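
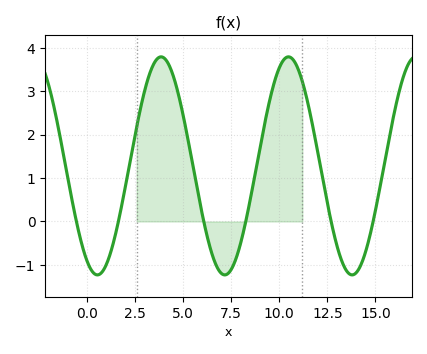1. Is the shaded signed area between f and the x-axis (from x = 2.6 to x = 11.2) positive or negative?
positive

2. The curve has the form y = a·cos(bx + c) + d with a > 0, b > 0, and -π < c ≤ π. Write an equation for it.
y = 2.51cos(0.95x + 2.6) + 1.28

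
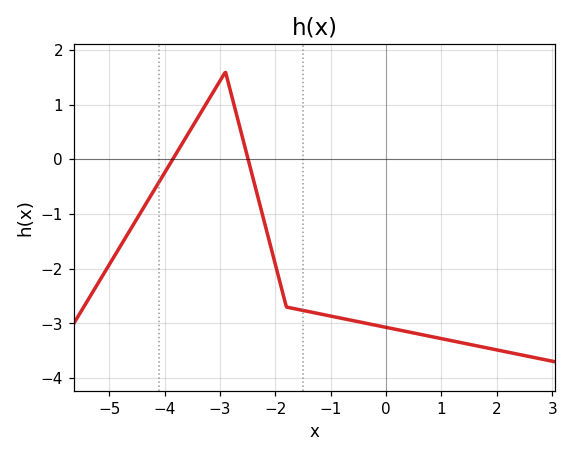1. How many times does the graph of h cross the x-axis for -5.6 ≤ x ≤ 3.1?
2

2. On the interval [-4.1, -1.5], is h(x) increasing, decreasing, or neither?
neither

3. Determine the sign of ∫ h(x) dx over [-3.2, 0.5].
negative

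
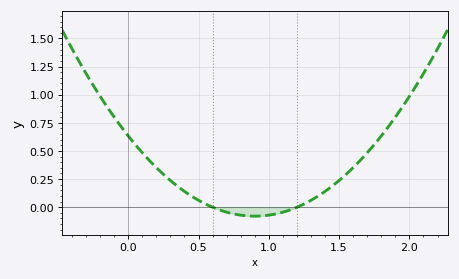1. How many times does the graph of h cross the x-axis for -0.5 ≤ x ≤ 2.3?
2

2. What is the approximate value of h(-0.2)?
0.986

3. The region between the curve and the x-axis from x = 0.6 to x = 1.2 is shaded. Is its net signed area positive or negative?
negative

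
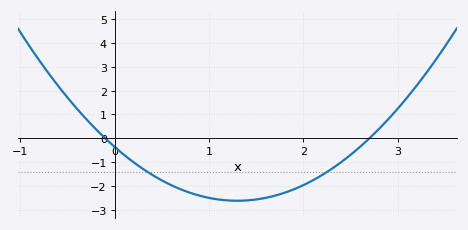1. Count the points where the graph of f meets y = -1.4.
2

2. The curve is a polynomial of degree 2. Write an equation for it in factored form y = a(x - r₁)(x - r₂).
y = 1.34(x + 0.1)(x - 2.7)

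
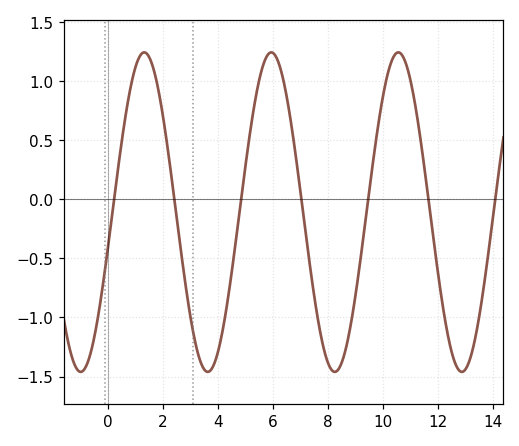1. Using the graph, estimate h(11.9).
-0.424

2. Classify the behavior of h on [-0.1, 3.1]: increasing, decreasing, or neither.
neither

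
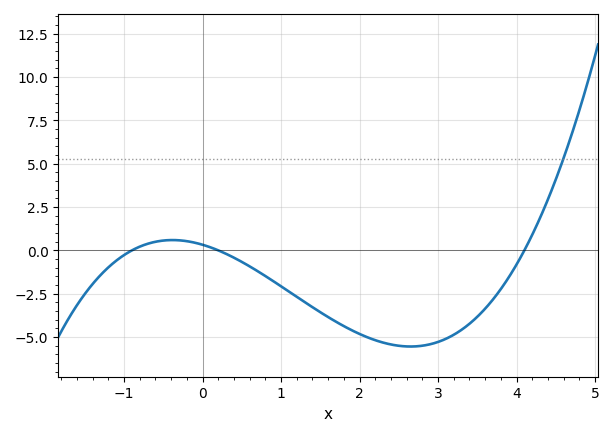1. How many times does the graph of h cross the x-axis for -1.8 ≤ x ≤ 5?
3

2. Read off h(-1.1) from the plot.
-0.595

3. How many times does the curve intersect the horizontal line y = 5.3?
1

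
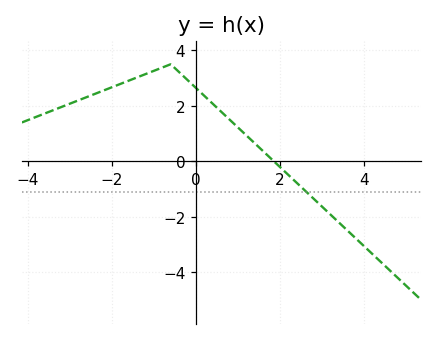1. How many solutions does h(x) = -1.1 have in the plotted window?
1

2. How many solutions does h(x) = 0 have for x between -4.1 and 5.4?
1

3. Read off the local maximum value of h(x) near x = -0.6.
3.4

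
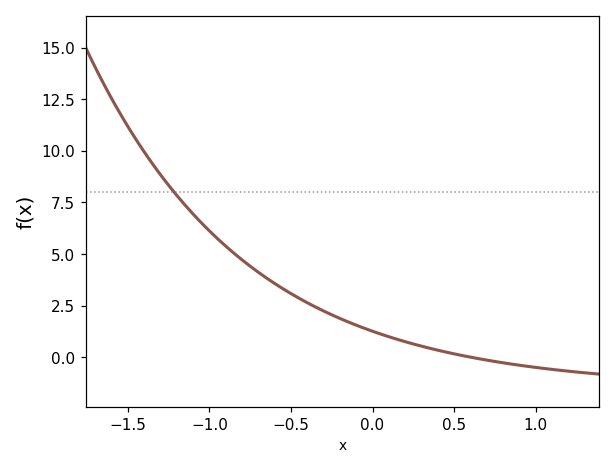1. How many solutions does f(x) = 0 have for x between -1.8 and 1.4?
1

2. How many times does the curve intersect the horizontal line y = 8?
1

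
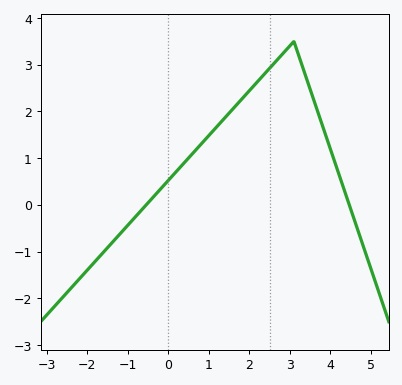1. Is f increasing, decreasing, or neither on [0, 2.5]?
increasing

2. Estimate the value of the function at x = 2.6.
3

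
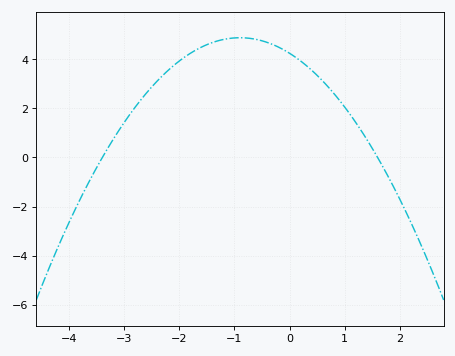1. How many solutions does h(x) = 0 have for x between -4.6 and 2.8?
2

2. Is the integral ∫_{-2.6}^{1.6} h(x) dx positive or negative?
positive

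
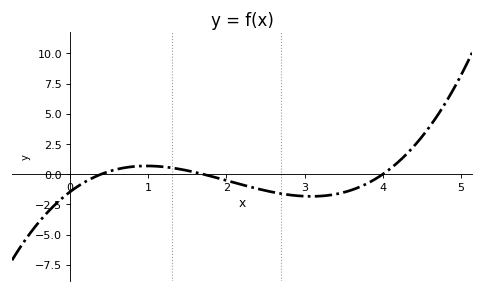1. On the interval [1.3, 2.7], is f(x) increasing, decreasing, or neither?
decreasing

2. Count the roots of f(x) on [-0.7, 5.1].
3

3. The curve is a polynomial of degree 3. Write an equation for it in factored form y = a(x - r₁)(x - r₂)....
y = 0.54(x - 0.4)(x - 1.7)(x - 4)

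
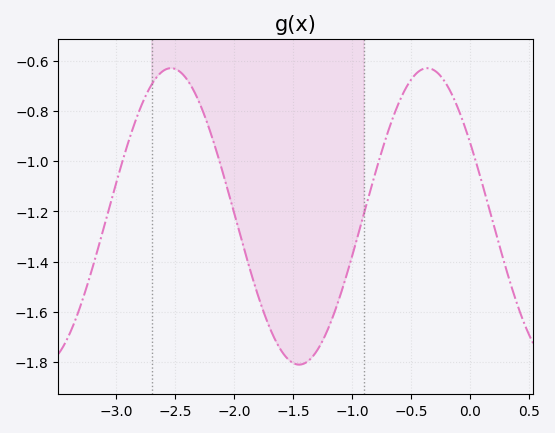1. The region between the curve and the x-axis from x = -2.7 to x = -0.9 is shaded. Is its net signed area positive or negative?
negative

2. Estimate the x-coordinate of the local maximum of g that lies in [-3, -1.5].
-2.54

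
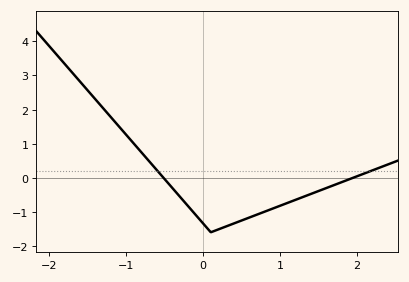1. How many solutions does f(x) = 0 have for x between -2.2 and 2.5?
2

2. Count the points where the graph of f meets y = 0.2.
2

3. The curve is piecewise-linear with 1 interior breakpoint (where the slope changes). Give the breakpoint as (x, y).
(0.1, -1.6)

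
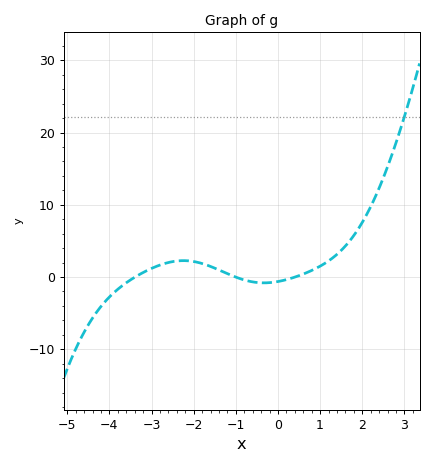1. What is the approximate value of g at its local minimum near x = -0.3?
-0.805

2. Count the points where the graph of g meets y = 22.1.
1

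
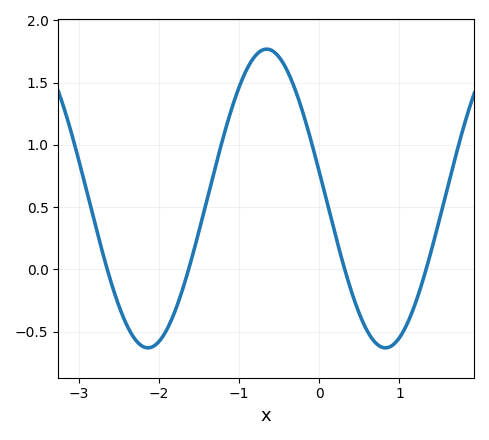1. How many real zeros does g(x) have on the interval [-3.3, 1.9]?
4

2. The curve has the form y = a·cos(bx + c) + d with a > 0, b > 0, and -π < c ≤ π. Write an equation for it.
y = 1.2cos(2.1x + 1.4) + 0.57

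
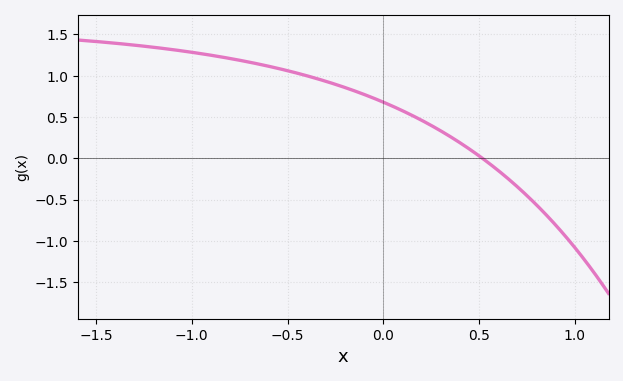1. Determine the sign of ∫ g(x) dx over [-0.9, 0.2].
positive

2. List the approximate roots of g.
0.517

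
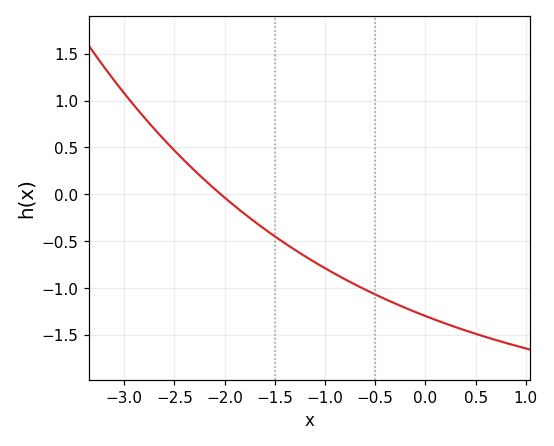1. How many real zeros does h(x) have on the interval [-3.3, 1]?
1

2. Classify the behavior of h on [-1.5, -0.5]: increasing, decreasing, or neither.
decreasing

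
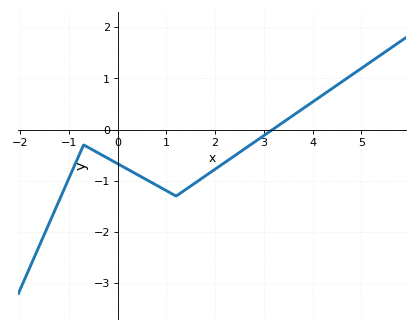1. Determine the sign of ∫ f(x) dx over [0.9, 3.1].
negative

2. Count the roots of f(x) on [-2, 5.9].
1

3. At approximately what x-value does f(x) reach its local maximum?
-0.6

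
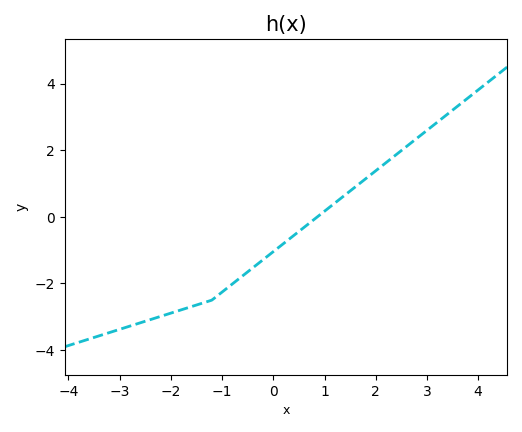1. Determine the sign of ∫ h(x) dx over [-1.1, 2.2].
negative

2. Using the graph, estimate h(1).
0.2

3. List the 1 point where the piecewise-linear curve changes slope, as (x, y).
(-1.2, -2.5)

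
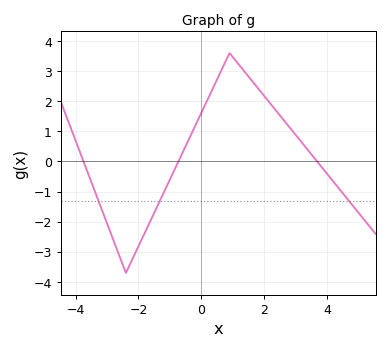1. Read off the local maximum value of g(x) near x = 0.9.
3.6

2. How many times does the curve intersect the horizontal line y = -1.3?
3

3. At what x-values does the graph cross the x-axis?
-3.75, -0.727, 3.69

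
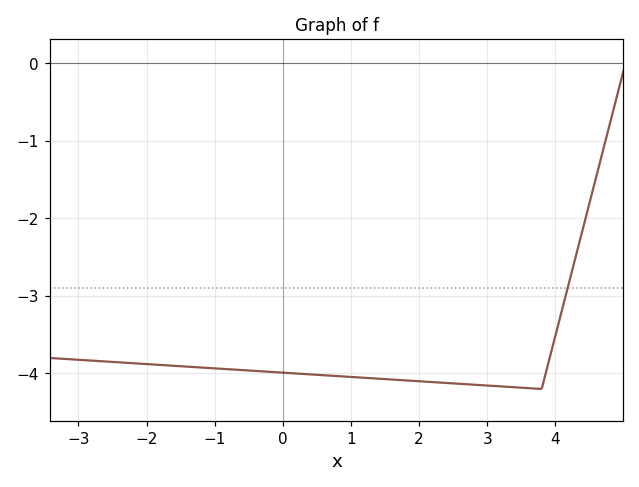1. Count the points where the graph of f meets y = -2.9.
1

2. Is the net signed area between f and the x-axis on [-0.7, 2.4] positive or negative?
negative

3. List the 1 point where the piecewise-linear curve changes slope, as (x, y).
(3.8, -4.2)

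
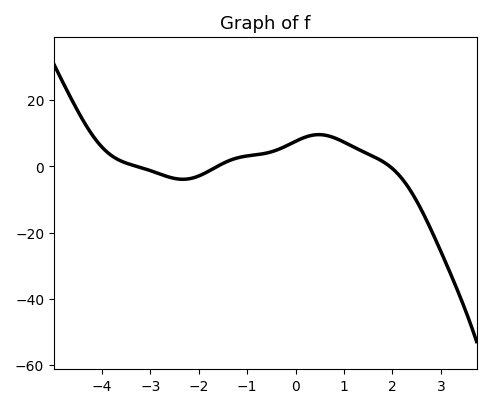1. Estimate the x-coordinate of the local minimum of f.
-2.33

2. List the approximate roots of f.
-3.28, -1.61, 1.94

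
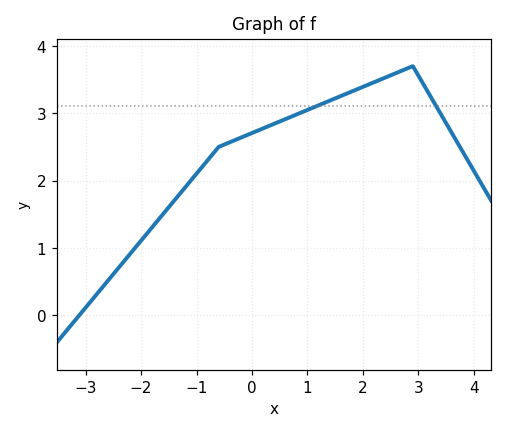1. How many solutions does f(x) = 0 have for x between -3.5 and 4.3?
1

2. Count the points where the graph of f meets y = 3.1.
2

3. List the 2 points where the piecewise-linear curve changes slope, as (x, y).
(-0.6, 2.5); (2.9, 3.7)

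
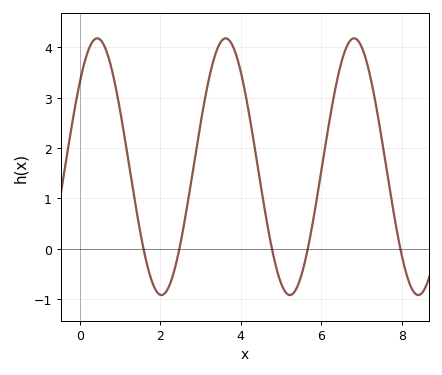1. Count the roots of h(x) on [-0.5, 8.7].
5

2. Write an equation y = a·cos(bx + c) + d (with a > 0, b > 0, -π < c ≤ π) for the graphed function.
y = 2.55cos(2x - 0.86) + 1.63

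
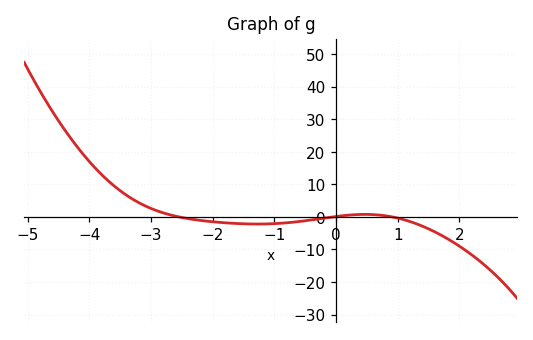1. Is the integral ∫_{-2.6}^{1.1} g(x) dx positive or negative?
negative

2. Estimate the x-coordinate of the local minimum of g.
-1.2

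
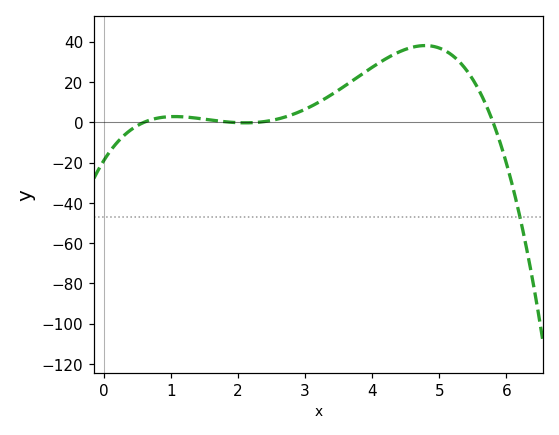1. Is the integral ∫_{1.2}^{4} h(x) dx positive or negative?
positive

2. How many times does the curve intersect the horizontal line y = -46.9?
1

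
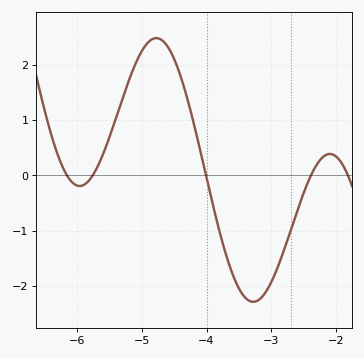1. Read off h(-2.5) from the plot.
-0.3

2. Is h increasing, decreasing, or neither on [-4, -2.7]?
neither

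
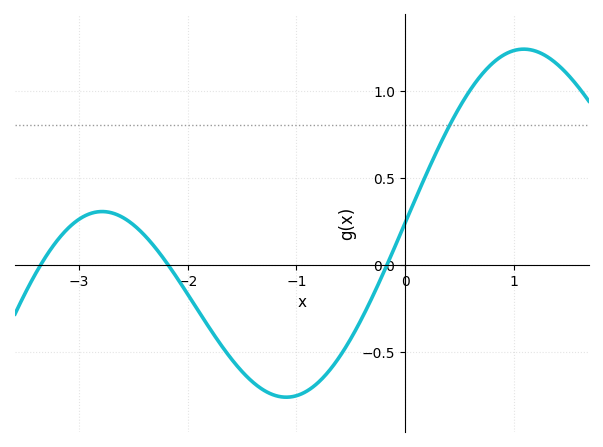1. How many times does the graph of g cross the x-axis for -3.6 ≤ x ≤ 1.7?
3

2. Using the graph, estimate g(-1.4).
-0.65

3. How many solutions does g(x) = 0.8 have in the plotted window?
1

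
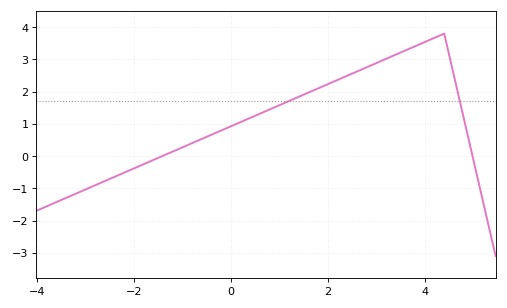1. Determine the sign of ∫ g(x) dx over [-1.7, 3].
positive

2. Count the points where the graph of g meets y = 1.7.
2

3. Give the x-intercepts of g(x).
-1.41, 4.98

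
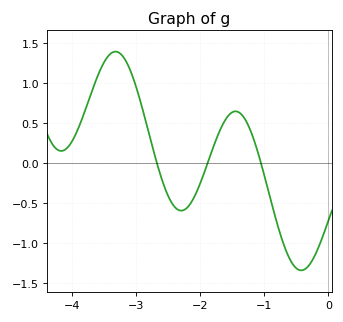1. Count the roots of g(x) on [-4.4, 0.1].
3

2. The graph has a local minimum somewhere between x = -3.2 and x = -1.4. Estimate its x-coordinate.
-2.3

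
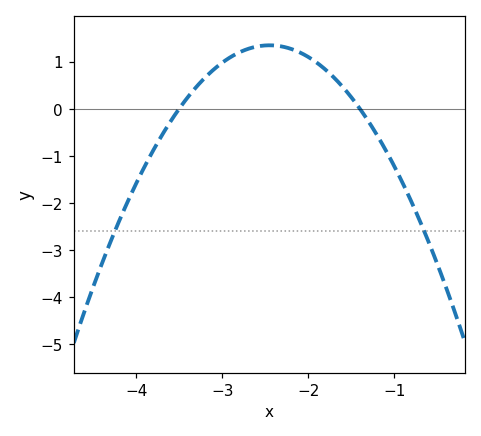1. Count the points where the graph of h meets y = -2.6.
2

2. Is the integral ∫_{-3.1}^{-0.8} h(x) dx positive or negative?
positive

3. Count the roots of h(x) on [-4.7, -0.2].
2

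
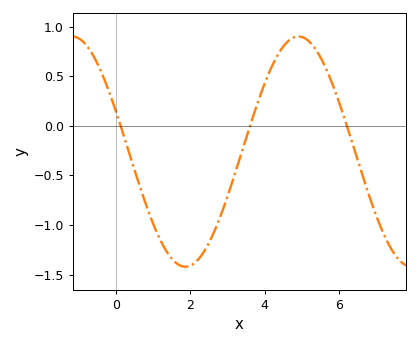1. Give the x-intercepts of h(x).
0.2, 3.6, 6.2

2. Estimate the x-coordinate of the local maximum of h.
5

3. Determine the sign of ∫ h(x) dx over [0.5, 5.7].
negative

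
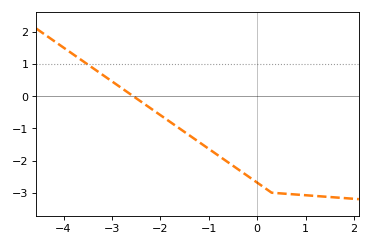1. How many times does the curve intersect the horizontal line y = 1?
1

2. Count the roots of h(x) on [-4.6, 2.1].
1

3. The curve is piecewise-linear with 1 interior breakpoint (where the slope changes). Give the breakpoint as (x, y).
(0.3, -3)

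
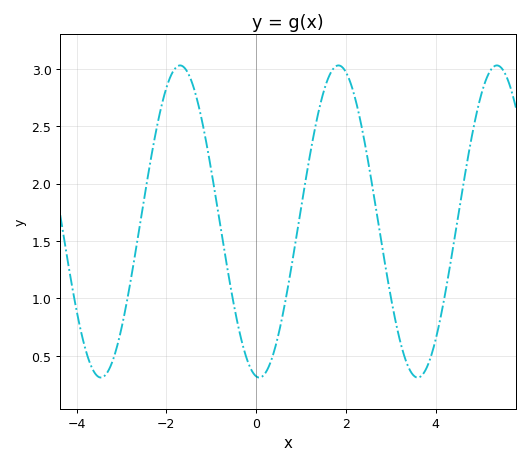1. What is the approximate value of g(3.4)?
0.397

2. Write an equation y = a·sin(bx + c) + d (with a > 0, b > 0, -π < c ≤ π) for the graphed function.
y = 1.36sin(1.78x - 1.7) + 1.67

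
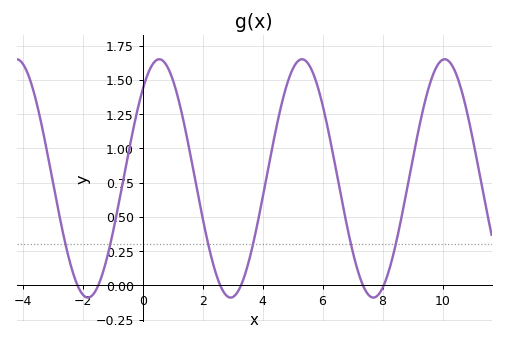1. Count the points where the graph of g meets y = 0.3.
6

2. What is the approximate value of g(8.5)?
0.357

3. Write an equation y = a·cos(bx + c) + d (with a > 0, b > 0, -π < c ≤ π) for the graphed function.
y = 0.87cos(1.32x - 0.732) + 0.78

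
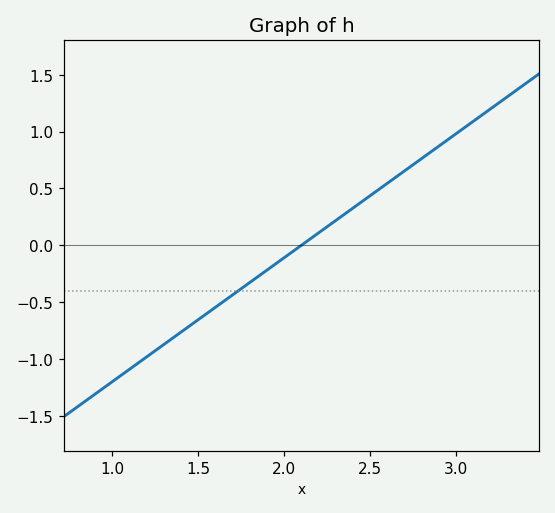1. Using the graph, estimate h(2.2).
0.1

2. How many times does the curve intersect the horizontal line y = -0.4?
1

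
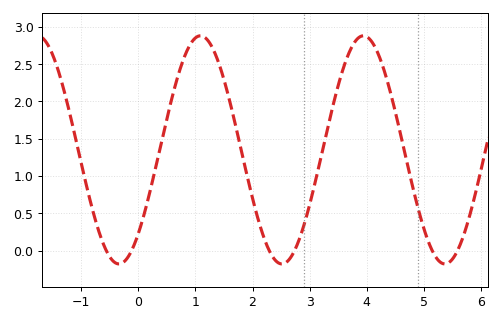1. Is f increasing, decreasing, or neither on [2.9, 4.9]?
neither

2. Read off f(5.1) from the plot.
0.1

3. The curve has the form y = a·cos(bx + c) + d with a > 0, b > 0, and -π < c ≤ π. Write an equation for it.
y = 1.53cos(2.2x - 2.4) + 1.35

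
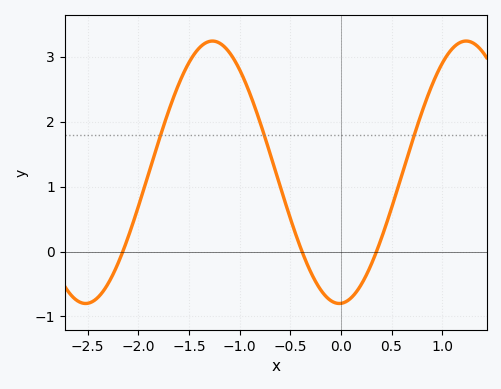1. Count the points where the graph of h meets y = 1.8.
3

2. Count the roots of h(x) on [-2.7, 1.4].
3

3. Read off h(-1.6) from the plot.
2.58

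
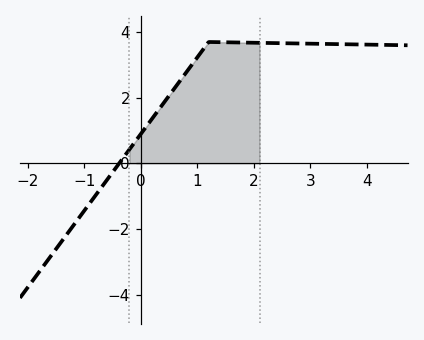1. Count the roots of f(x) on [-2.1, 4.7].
1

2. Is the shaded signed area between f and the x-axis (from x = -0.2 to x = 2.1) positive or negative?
positive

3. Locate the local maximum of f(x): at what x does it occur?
1.2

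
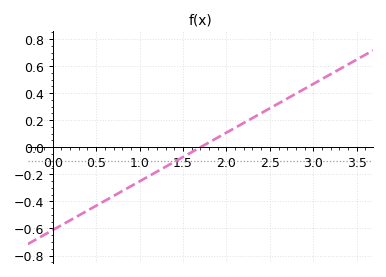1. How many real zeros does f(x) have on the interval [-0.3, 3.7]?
1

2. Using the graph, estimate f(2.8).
0.4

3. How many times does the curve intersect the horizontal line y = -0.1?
1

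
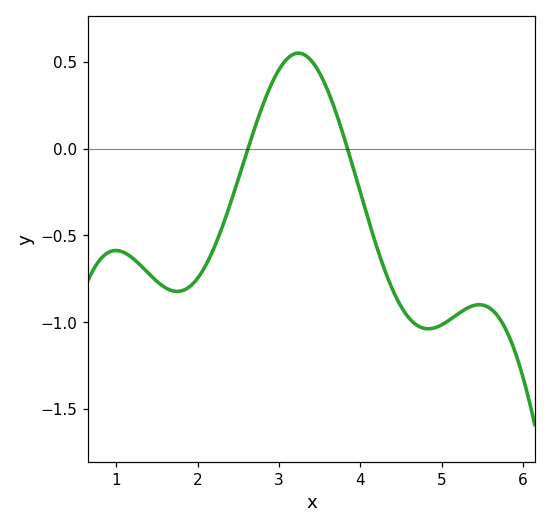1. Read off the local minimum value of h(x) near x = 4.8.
-1.05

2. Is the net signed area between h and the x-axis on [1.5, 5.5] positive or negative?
negative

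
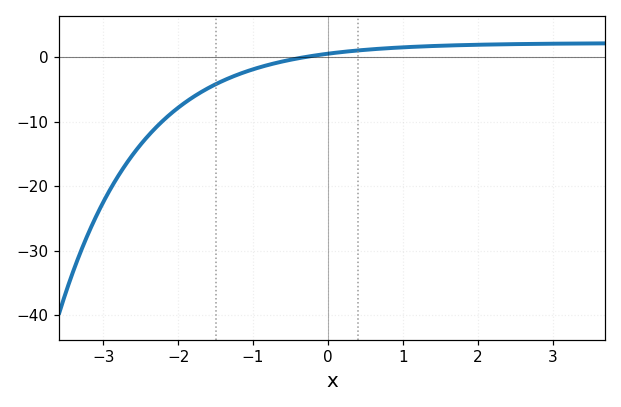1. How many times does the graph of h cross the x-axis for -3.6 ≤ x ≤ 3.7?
1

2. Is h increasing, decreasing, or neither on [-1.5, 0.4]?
increasing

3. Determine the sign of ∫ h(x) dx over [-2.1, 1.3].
negative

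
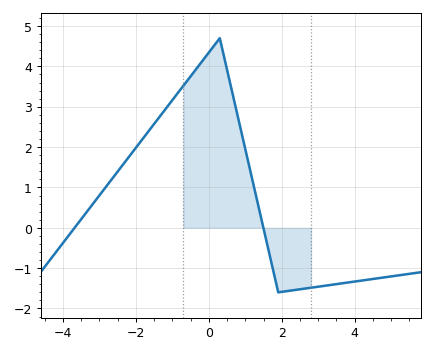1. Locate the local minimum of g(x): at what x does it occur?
1.9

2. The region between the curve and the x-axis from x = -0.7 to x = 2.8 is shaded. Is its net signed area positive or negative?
positive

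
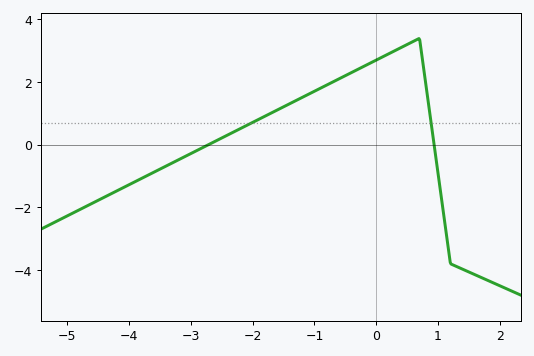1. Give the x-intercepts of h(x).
-2.8, 1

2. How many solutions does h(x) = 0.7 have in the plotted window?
2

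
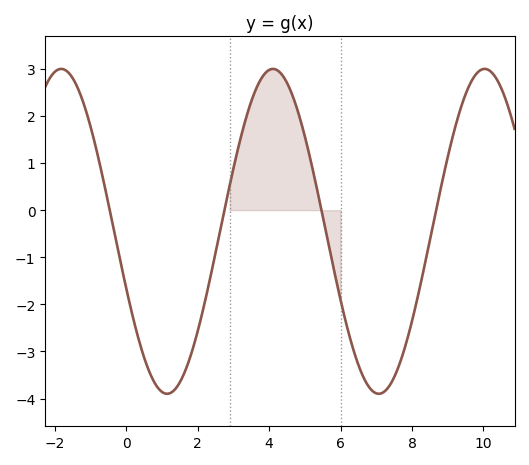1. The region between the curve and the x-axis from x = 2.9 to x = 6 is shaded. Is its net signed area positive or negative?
positive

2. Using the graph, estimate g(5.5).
-0.1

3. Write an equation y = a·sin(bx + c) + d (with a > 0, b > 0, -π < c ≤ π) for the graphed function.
y = 3.45sin(1.1x - 2.8) - 0.45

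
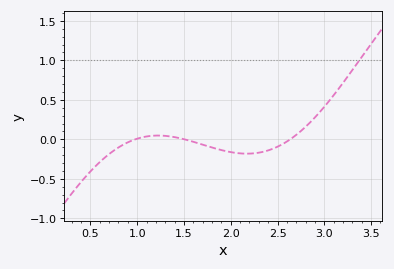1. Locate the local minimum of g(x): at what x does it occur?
2.17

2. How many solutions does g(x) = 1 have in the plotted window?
1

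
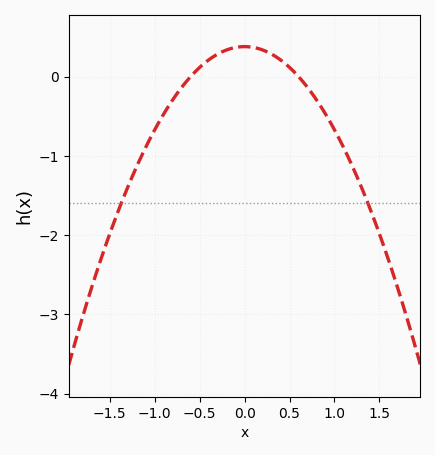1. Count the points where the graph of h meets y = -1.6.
2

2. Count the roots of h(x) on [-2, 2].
2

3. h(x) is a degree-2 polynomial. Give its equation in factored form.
y = -1.05(x + 0.6)(x - 0.6)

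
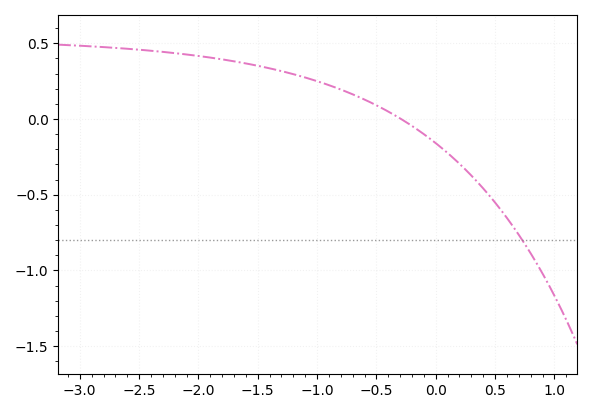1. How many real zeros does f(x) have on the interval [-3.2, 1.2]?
1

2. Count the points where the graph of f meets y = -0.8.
1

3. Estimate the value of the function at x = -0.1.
-0.1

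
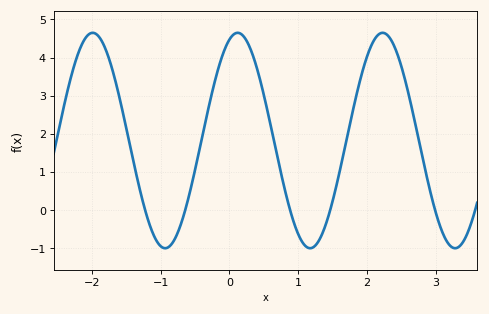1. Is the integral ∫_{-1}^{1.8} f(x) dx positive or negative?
positive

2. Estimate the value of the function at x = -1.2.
-0.2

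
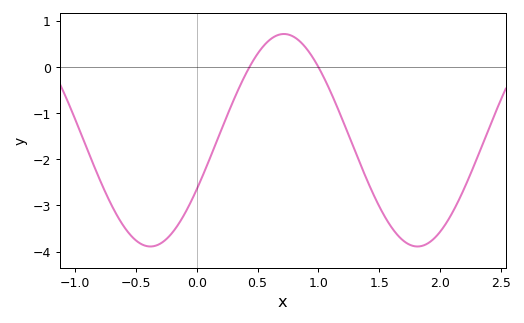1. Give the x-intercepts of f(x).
0.434, 0.999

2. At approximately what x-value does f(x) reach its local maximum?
0.718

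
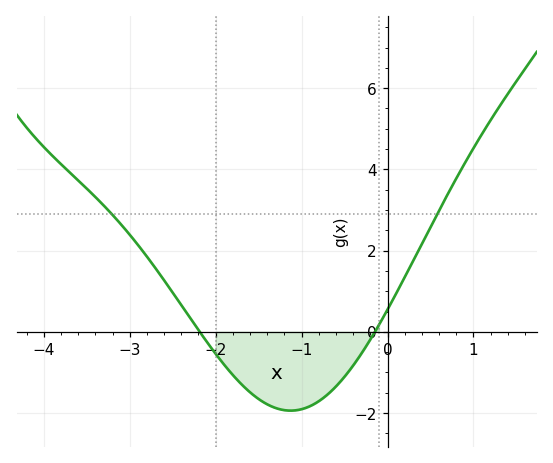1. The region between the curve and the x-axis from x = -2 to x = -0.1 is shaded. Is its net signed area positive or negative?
negative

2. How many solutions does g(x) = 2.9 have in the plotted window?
2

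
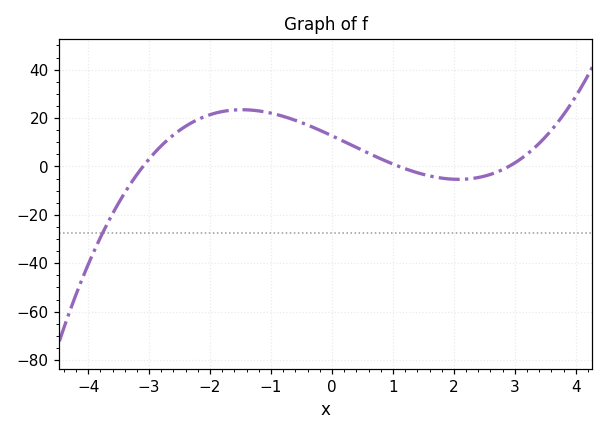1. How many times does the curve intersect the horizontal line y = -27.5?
1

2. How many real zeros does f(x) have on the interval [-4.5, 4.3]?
3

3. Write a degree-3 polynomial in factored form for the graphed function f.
y = 1.28(x + 3.1)(x - 1.1)(x - 2.9)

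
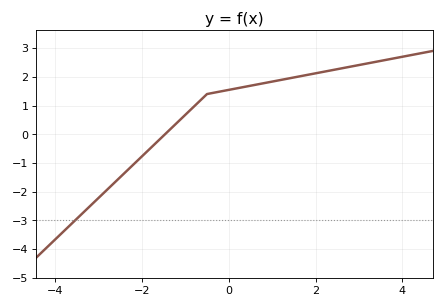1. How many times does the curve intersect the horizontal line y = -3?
1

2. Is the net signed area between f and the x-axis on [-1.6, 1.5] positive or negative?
positive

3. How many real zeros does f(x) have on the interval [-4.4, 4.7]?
1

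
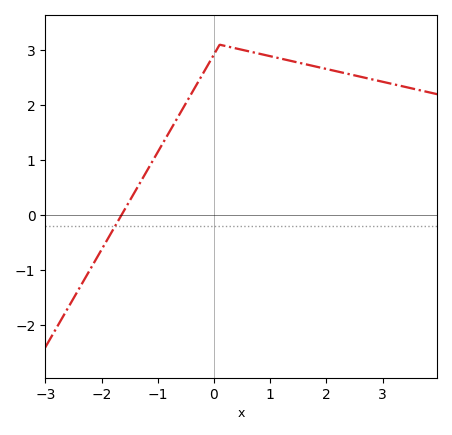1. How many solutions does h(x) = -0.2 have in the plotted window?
1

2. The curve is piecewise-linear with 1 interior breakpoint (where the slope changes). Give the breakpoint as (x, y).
(0.1, 3.1)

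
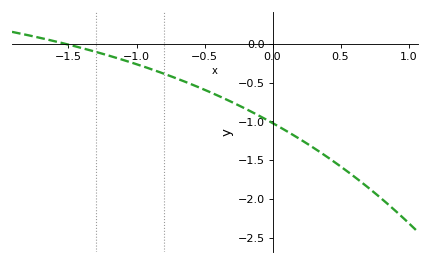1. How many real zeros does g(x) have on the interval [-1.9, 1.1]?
1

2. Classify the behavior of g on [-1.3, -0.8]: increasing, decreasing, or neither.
decreasing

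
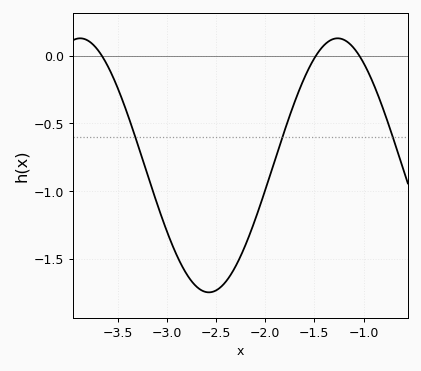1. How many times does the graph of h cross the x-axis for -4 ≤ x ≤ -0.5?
3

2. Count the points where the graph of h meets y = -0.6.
3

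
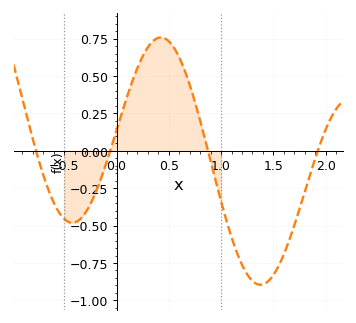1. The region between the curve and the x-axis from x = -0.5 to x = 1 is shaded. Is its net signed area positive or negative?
positive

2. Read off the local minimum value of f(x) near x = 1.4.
-0.896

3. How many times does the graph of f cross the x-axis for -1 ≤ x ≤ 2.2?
4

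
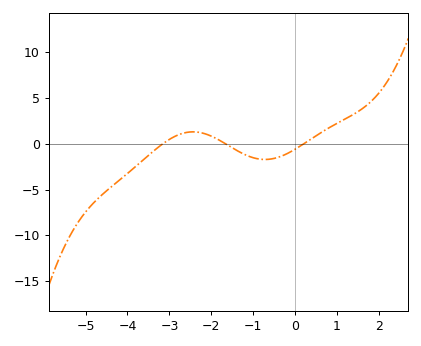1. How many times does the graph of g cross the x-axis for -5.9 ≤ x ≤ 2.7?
3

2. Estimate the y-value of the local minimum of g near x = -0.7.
-1.5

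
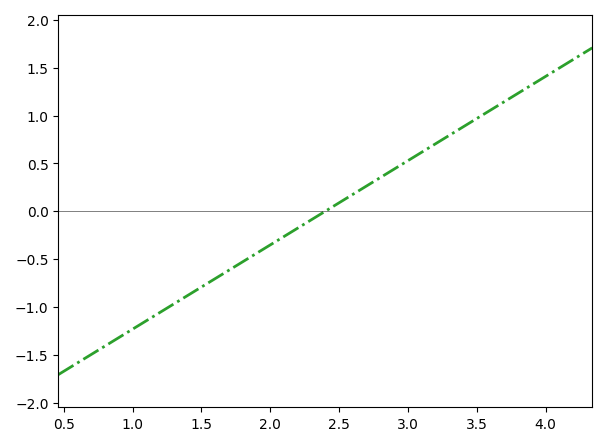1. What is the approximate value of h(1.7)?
-0.6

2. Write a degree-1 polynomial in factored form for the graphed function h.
y = 0.88(x - 2.4)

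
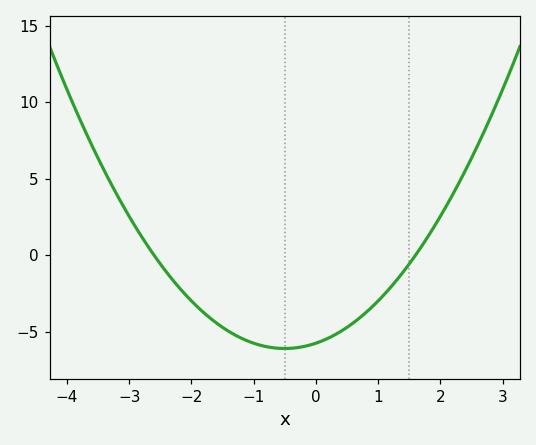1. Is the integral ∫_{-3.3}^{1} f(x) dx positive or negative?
negative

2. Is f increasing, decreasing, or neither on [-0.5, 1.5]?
increasing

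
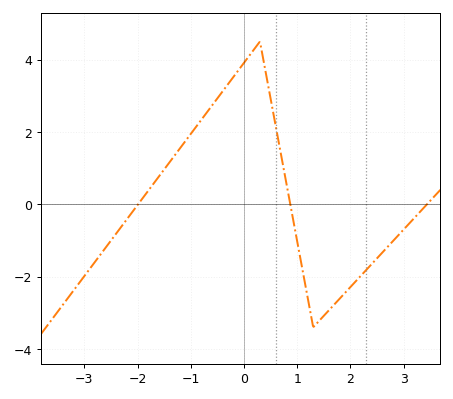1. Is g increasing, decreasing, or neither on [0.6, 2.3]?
neither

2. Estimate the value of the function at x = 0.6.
2.13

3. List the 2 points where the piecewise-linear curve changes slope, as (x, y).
(0.3, 4.5); (1.3, -3.4)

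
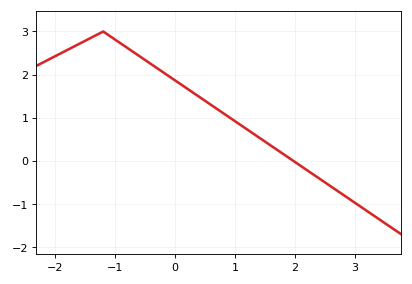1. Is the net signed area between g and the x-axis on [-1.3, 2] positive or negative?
positive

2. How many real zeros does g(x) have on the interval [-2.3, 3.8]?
1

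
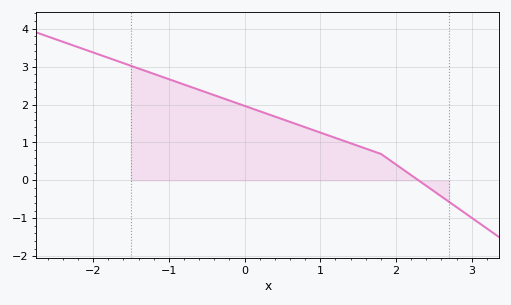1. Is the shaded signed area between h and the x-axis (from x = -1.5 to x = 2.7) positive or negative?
positive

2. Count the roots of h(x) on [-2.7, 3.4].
1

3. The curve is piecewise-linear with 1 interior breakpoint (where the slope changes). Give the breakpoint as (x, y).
(1.8, 0.7)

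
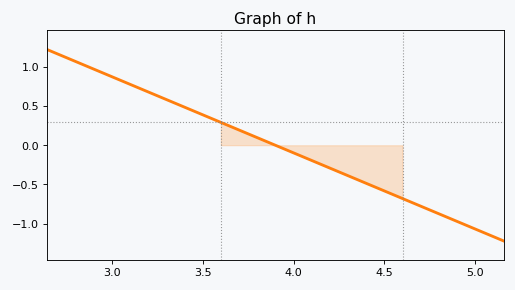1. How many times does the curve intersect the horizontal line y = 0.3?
1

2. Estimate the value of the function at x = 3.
0.873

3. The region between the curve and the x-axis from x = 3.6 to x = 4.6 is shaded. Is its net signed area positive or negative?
negative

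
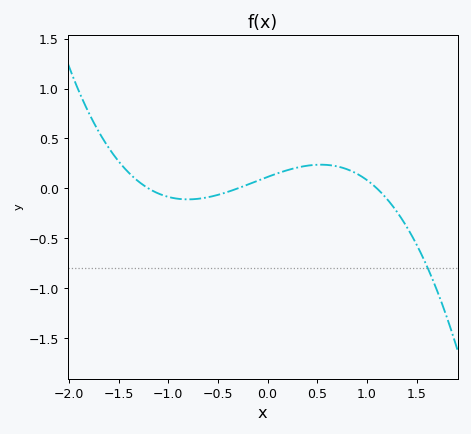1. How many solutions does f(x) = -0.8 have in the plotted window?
1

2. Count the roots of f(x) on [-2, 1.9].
3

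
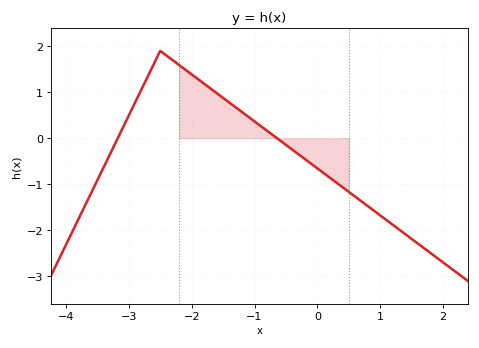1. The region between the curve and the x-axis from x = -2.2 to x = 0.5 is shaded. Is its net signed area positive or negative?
positive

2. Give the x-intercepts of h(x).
-3.2, -0.6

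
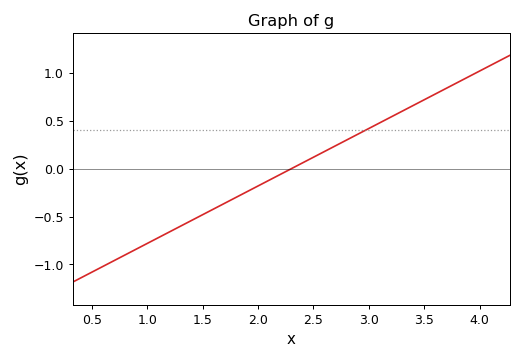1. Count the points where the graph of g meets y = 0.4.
1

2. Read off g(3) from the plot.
0.4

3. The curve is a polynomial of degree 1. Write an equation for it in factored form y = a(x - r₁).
y = 0.6(x - 2.3)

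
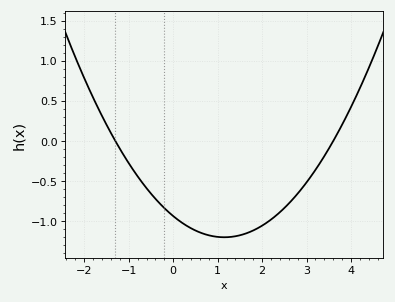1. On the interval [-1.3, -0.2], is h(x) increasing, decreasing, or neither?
decreasing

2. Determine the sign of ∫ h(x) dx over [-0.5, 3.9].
negative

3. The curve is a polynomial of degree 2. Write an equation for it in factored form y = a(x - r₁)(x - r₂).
y = 0.2(x + 1.3)(x - 3.6)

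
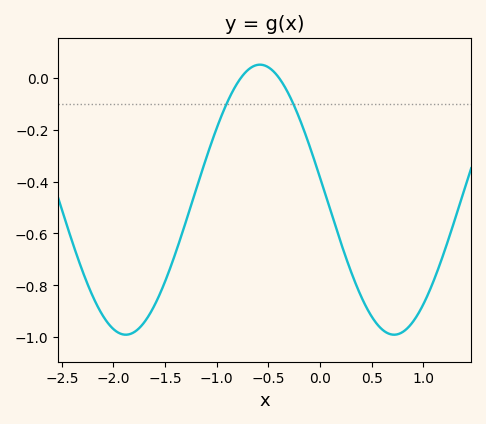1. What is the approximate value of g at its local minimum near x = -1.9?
-0.99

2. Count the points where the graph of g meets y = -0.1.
2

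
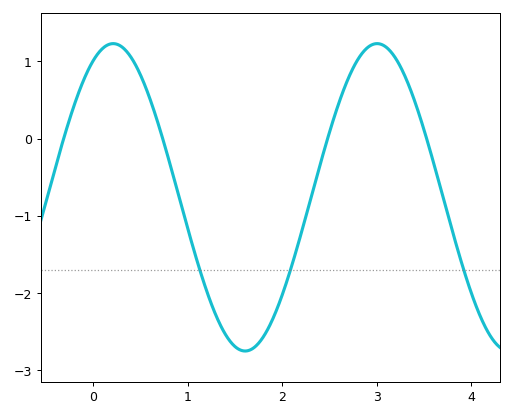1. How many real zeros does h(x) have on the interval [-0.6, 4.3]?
4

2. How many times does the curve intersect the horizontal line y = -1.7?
3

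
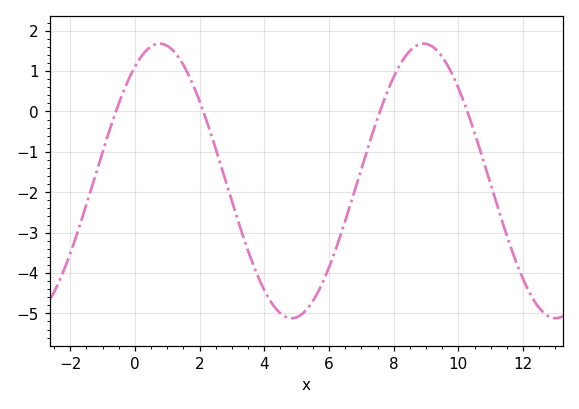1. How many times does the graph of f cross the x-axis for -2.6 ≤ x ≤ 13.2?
4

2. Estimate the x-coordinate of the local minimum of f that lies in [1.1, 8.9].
4.8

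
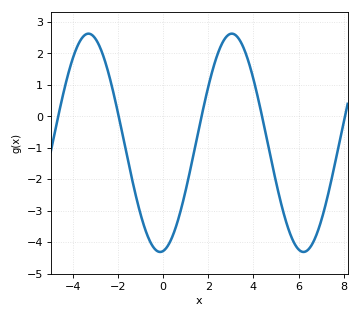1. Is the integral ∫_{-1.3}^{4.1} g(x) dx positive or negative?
negative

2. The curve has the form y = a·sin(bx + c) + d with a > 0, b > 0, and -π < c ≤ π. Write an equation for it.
y = 3.47sin(0.99x - 1.44) - 0.84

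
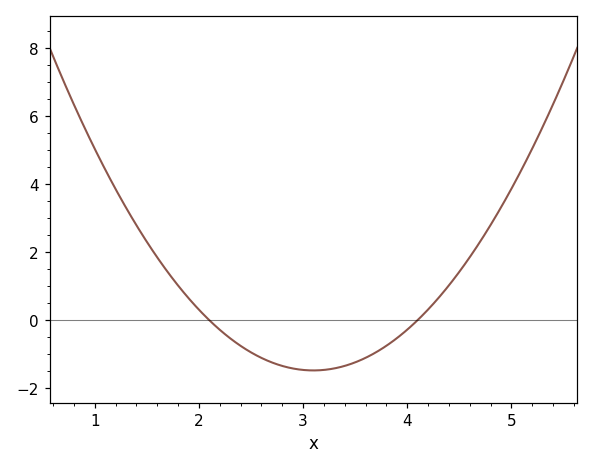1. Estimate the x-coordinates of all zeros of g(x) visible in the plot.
2.1, 4.1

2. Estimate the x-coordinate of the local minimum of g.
3.1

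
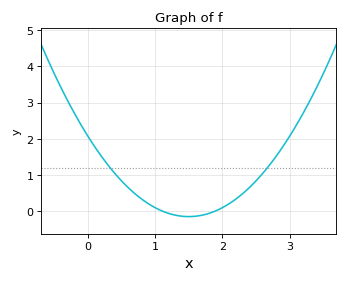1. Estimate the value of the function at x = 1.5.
-0.158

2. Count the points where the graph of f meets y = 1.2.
2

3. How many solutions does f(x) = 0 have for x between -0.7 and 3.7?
2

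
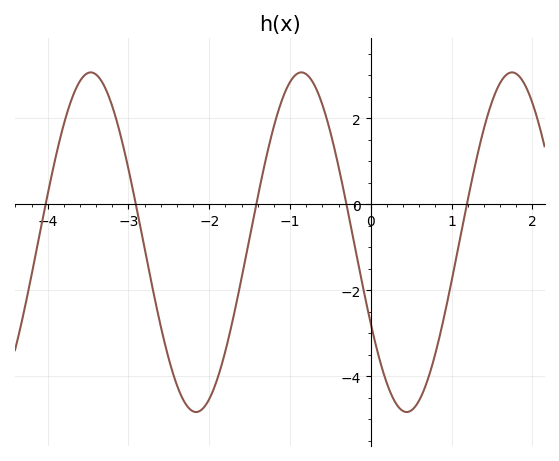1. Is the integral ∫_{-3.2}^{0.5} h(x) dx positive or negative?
negative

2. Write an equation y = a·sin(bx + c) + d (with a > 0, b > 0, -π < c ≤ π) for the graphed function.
y = 3.95sin(2.4x - 2.6) - 0.88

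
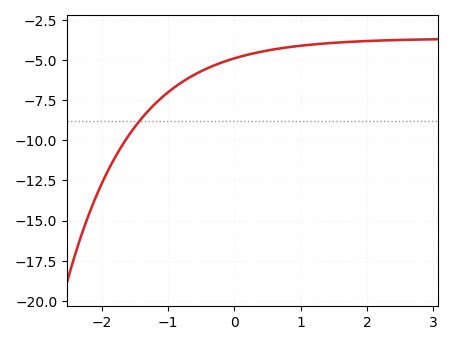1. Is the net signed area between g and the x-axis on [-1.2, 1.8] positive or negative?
negative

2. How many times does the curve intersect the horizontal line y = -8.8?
1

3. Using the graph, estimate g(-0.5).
-5.6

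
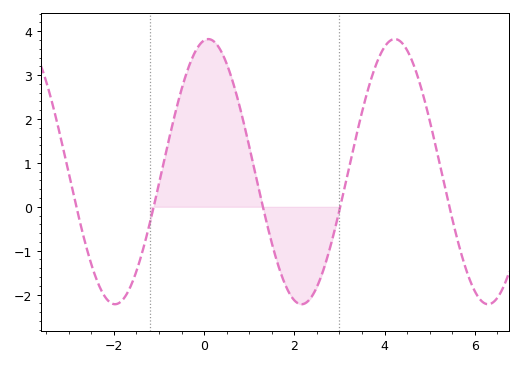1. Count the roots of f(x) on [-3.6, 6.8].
5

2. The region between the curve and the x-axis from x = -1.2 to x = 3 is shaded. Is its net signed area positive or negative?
positive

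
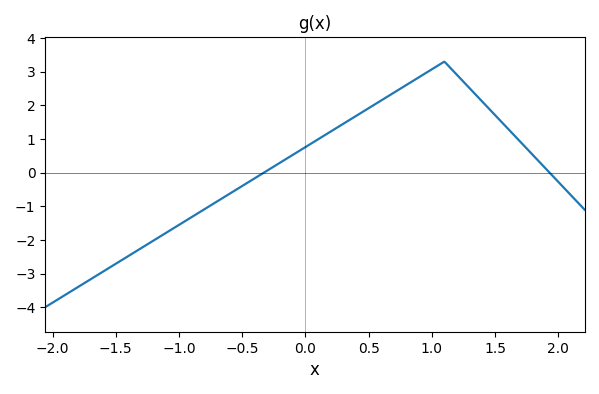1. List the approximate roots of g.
-0.3, 1.9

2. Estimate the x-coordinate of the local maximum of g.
1.1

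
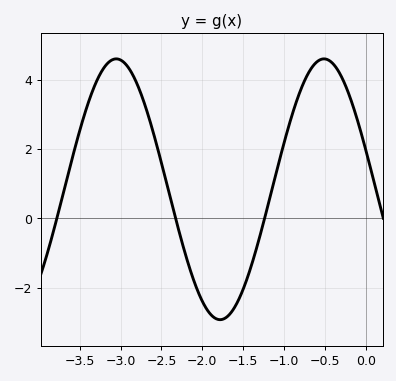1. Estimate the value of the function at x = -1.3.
-0.6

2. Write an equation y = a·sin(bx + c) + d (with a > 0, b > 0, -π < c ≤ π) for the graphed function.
y = 3.77sin(2.5x + 2.8) + 0.84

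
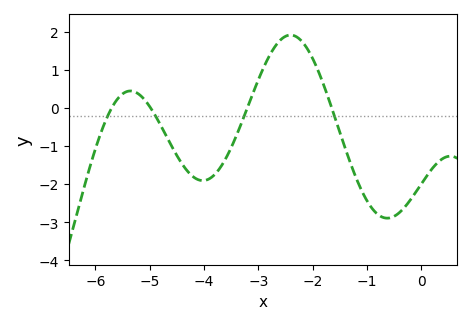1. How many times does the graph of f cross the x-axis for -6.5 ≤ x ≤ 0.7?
4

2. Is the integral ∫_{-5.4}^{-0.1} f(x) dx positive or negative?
negative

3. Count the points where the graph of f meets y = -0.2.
4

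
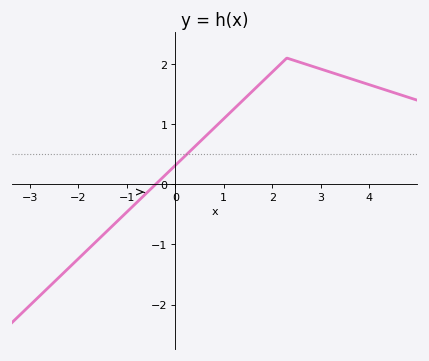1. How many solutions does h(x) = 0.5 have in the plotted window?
1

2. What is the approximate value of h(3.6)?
1.8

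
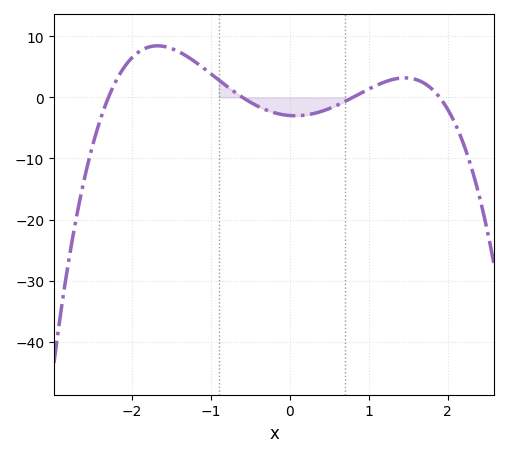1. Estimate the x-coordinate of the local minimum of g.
0.071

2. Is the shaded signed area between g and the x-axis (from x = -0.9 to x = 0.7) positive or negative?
negative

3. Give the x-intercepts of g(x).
-2.3, -0.6, 0.8, 1.9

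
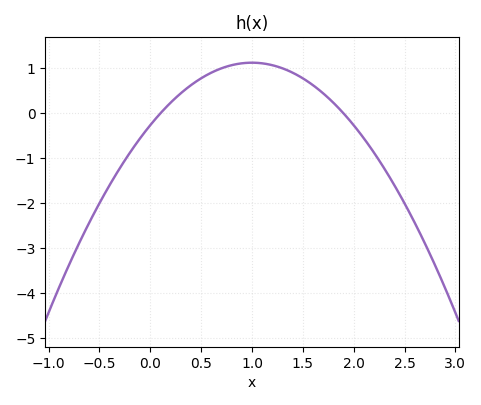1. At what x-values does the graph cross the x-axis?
0.1, 1.9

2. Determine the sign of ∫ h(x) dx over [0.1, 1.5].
positive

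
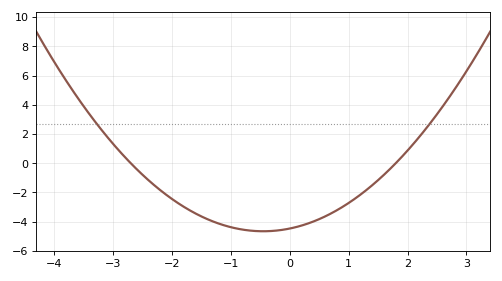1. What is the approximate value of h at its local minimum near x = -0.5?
-4.6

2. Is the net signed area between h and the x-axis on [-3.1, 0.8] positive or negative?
negative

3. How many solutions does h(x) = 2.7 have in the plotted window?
2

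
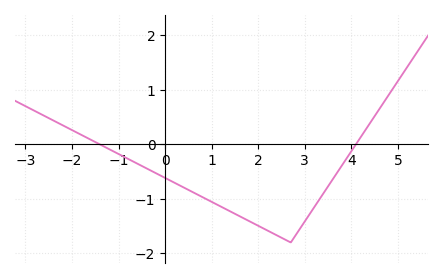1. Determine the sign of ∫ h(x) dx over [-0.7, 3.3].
negative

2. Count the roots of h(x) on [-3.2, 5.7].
2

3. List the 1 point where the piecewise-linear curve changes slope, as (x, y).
(2.7, -1.8)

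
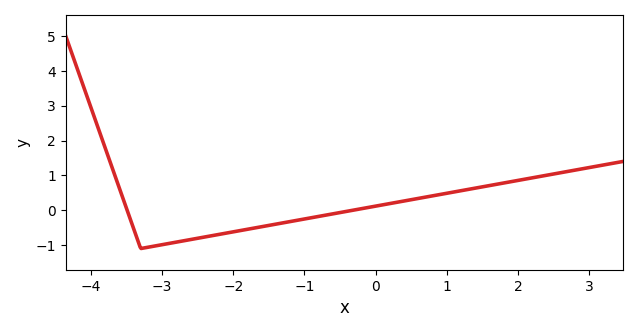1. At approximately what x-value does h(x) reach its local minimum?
-3.2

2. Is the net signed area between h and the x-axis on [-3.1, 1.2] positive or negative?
negative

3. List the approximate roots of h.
-3.4, -0.4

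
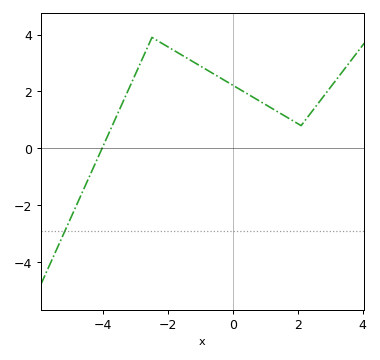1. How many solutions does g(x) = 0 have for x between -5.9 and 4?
1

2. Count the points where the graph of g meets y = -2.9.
1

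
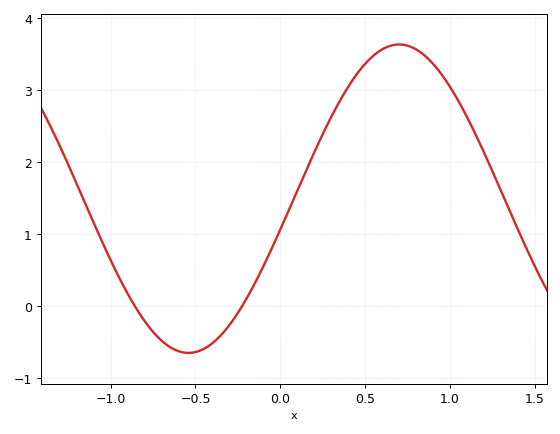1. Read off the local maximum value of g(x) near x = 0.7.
3.6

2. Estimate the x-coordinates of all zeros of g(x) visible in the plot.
-0.85, -0.2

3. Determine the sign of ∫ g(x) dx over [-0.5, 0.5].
positive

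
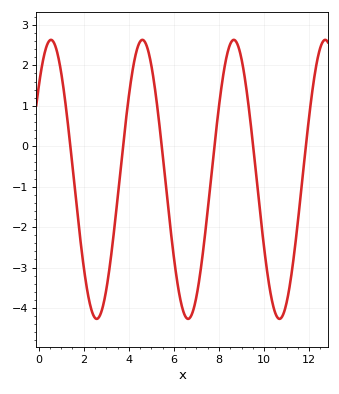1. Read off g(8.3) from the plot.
2.12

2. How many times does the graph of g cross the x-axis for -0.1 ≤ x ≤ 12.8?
6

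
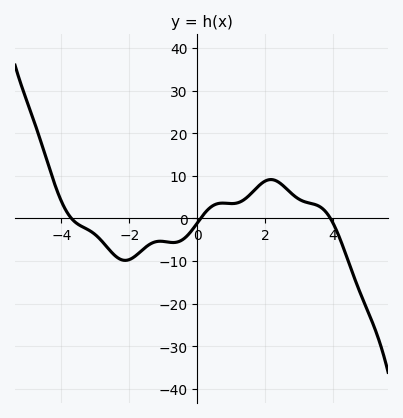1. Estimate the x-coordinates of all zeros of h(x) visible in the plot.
-3.8, 0.2, 4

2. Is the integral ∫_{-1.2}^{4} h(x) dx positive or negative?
positive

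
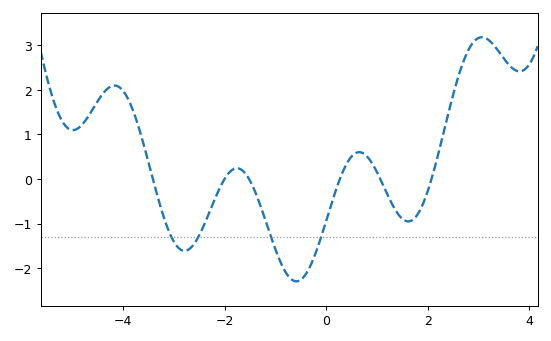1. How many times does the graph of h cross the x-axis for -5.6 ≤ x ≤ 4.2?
6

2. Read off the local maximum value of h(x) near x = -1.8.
0.242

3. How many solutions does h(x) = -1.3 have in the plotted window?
4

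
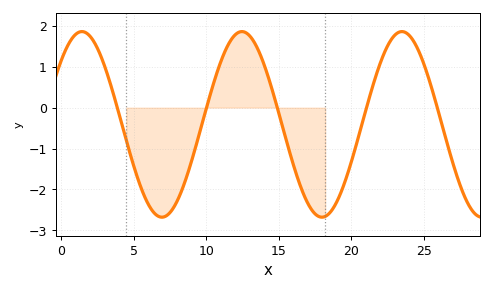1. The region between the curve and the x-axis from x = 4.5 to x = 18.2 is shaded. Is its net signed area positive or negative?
negative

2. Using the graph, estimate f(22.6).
1.58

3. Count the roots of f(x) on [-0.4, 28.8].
5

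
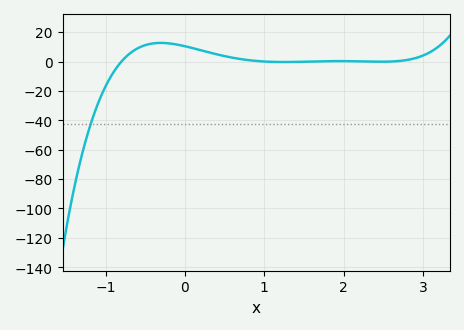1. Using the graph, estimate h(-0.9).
-7.24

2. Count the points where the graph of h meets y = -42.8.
1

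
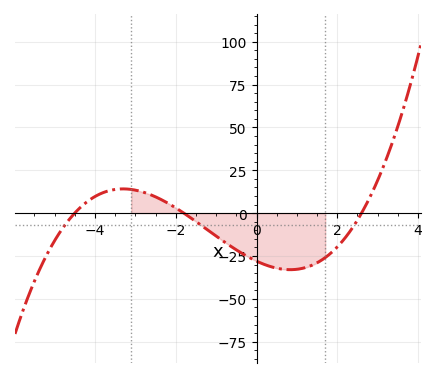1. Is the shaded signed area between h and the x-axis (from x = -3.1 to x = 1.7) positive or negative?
negative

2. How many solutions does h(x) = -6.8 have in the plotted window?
3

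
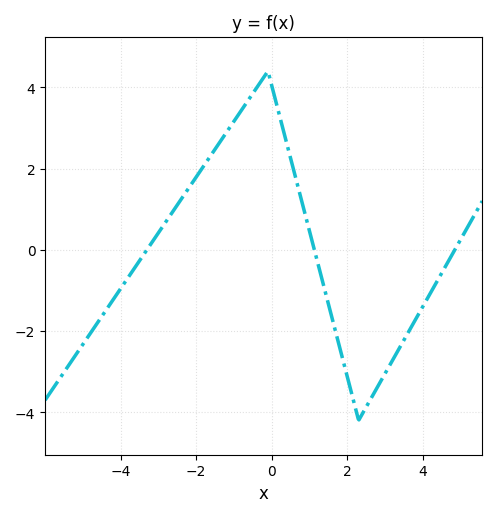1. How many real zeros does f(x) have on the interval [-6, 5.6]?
3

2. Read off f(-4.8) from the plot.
-2.05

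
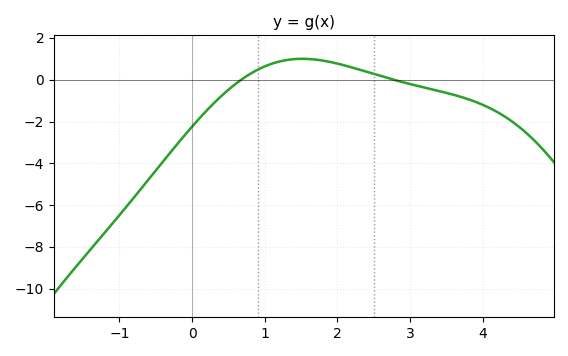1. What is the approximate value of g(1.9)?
0.8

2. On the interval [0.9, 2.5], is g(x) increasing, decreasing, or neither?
neither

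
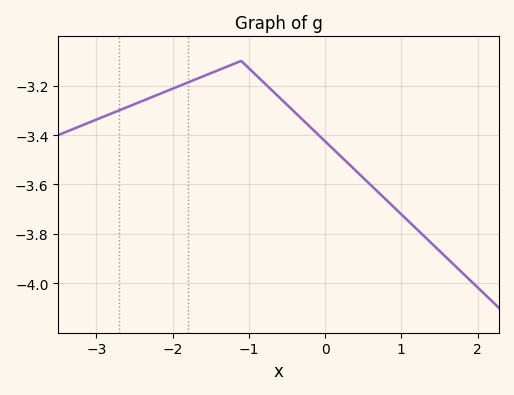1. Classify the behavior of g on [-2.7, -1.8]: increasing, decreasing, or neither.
increasing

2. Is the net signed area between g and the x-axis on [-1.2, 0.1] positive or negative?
negative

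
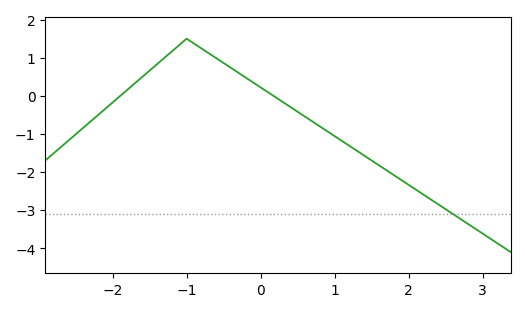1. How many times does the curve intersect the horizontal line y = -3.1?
1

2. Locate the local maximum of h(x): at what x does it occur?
-1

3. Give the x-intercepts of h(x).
-1.9, 0.2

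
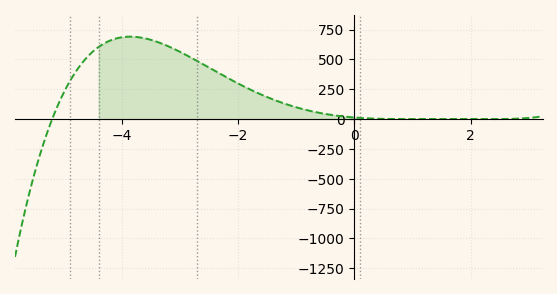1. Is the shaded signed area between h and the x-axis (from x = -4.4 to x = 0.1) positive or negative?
positive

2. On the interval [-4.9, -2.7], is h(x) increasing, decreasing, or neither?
neither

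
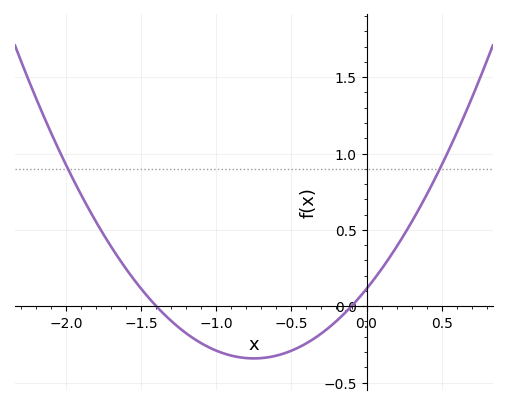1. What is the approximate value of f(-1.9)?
0.729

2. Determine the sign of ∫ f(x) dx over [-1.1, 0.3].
negative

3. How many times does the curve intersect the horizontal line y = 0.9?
2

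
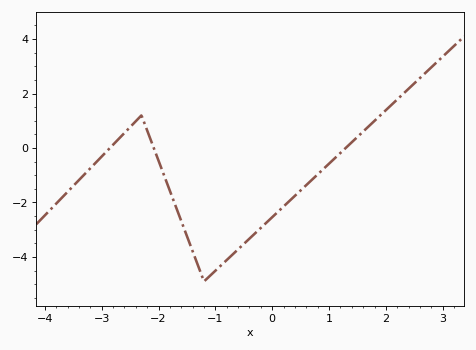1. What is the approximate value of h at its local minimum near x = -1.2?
-4.8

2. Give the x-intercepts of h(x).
-2.8, -2, 1.2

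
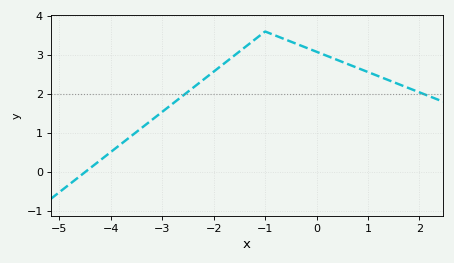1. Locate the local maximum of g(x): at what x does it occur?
-0.998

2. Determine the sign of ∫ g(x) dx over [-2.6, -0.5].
positive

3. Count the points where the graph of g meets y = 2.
2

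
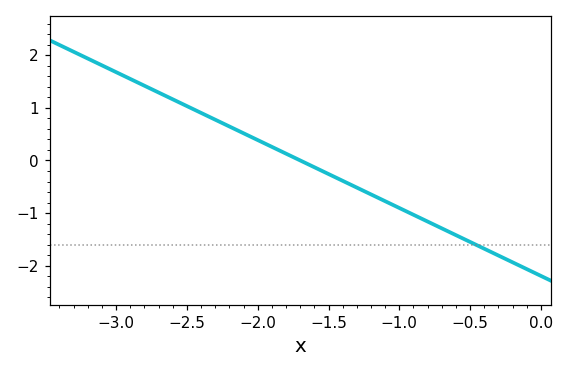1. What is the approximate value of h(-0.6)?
-1.4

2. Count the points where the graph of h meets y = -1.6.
1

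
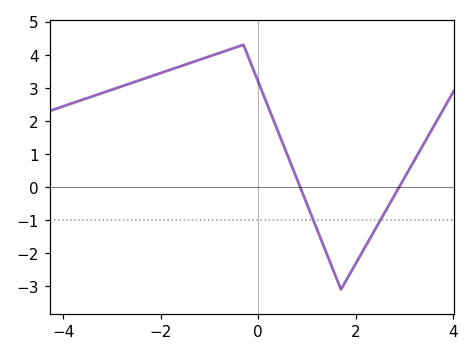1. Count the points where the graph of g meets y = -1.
2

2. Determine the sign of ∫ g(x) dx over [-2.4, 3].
positive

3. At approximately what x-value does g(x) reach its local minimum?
1.7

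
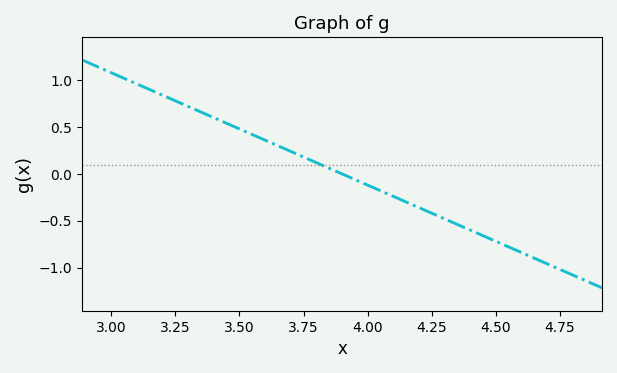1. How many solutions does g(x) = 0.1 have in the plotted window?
1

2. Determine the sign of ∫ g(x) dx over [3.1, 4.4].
positive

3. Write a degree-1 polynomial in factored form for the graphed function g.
y = -1.2(x - 3.9)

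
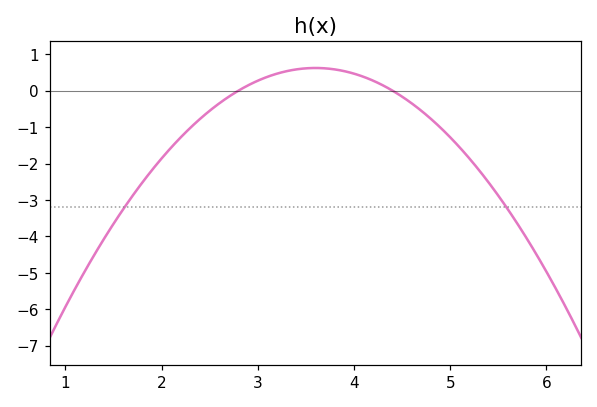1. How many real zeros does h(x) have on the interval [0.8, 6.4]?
2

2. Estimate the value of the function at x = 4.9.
-1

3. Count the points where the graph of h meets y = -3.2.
2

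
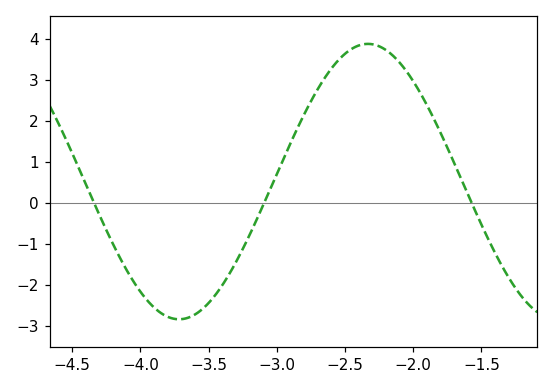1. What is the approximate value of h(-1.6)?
0.215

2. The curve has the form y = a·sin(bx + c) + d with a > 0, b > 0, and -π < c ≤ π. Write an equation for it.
y = 3.35sin(2.27x + 0.582) + 0.52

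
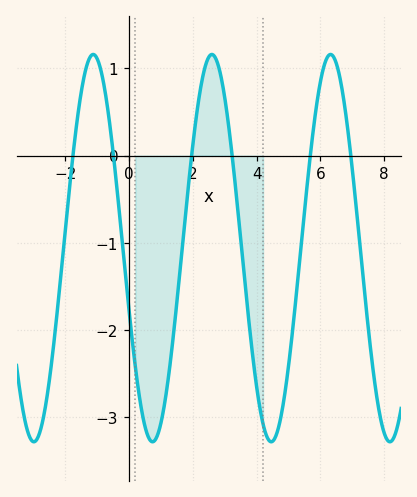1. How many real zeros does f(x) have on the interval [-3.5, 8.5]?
6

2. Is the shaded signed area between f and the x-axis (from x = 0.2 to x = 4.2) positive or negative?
negative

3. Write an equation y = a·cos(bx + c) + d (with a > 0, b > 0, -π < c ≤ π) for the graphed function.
y = 2.22cos(1.69x + 1.89) - 1.06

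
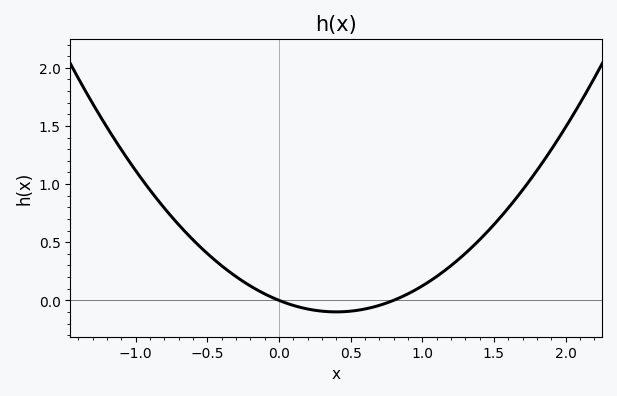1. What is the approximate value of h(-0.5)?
0.4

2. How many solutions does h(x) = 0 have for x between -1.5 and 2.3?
2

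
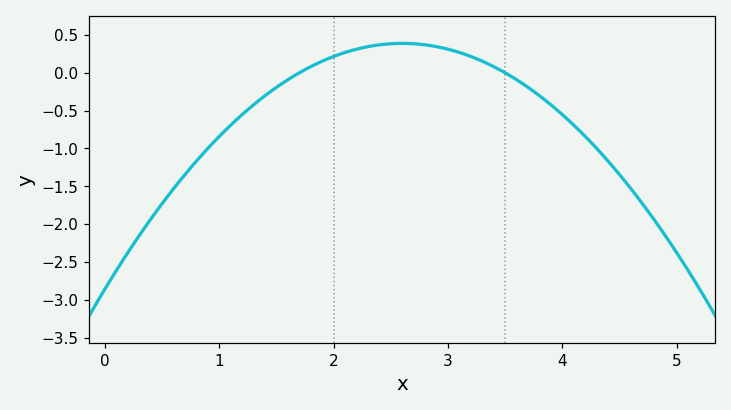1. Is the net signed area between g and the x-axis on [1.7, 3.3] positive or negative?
positive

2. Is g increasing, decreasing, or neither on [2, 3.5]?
neither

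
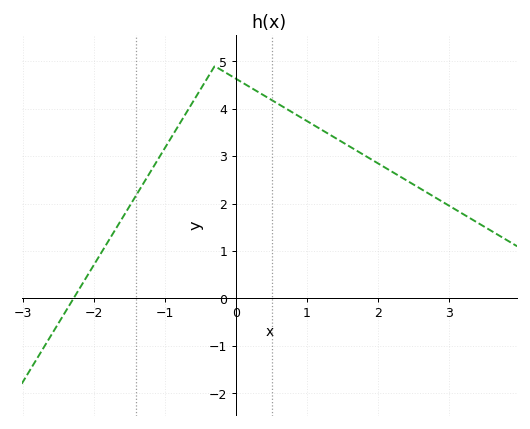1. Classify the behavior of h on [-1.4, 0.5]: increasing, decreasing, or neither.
neither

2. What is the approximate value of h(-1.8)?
1.2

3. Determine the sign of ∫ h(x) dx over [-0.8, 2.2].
positive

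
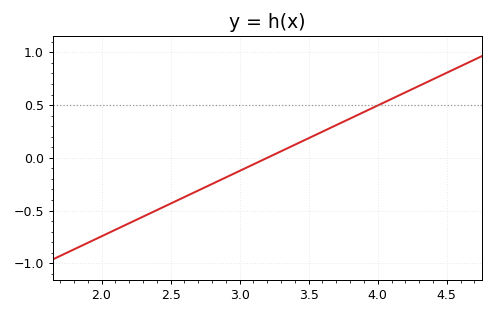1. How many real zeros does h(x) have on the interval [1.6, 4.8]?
1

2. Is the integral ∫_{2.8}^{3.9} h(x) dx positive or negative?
positive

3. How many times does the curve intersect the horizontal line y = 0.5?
1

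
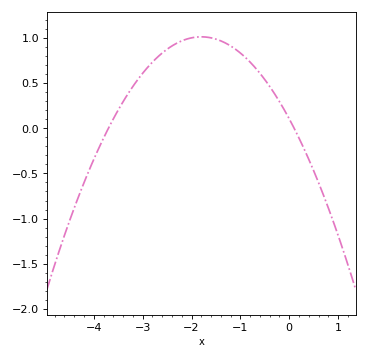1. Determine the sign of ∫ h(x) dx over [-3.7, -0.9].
positive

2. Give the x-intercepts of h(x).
-3.7, 0.1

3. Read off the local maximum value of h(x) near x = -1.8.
1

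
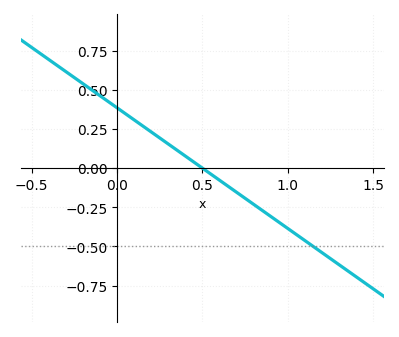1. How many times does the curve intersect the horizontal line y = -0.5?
1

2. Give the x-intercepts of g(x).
0.5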